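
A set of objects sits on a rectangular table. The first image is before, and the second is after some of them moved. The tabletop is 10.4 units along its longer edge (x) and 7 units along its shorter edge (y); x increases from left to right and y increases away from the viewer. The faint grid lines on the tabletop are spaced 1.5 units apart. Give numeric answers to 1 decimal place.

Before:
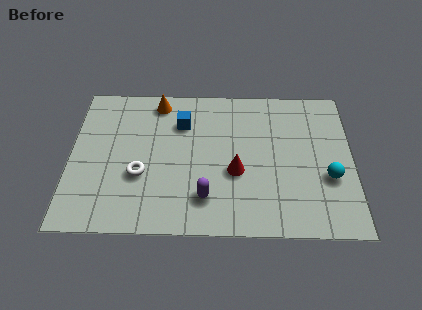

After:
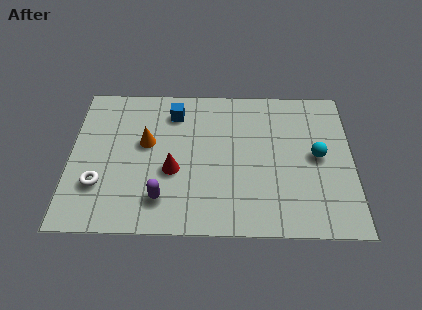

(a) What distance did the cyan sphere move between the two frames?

1.1

The cyan sphere was near (9.5, 2.6) before and (9.1, 3.6) after, so it travelled √(0.4² + 1.0²) ≈ 1.1 units.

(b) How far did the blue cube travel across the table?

0.6

The blue cube was near (4.1, 5.1) before and (3.8, 5.6) after, so it travelled √(0.3² + 0.5²) ≈ 0.6 units.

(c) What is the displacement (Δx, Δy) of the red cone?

(-2.3, 0.0)

From the two frames, the red cone sits at roughly (6.1, 2.8) before and (3.8, 2.8) after.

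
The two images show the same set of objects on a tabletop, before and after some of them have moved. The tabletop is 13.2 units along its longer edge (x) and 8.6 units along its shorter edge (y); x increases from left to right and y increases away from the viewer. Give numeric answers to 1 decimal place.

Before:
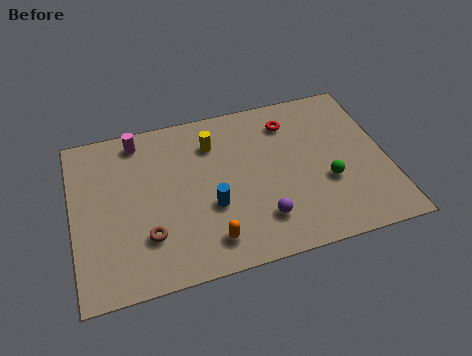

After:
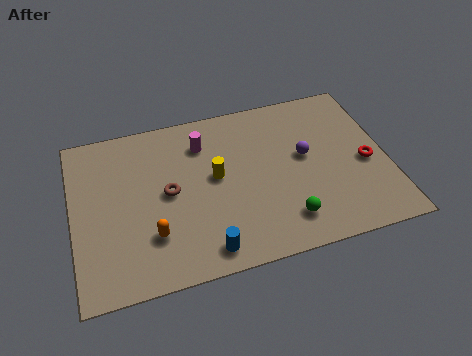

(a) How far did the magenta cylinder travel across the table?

2.8

The magenta cylinder moved from about (2.9, 7.5) to (5.6, 6.6), a distance of √(2.7² + 0.9²) ≈ 2.8.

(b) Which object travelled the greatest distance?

the red torus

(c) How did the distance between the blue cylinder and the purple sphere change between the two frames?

+3.5

The distance was about 2.3 in the first image and 5.8 in the second, so they moved 3.5 units further apart.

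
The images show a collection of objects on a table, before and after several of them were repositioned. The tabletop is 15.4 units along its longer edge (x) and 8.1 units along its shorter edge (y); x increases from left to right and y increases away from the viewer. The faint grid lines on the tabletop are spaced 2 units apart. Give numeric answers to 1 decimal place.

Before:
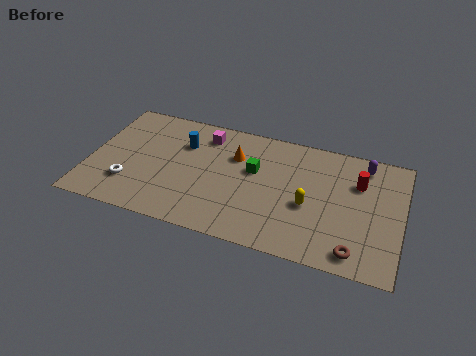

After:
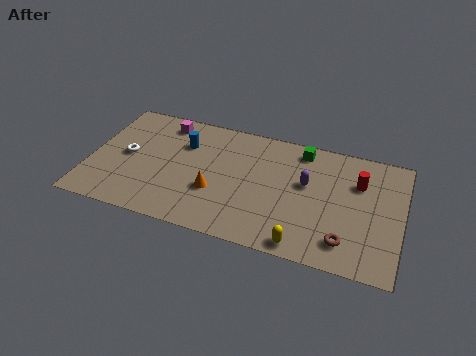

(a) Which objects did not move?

the red cylinder and the blue cylinder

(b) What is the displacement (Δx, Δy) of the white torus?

(-0.3, 1.9)

The white torus started near (2.1, 2.2) and ended near (1.8, 4.1).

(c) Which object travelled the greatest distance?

the purple capsule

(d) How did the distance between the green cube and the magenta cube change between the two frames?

+3.8

They were about 3.1 units apart before and 6.9 after — 3.8 units further apart.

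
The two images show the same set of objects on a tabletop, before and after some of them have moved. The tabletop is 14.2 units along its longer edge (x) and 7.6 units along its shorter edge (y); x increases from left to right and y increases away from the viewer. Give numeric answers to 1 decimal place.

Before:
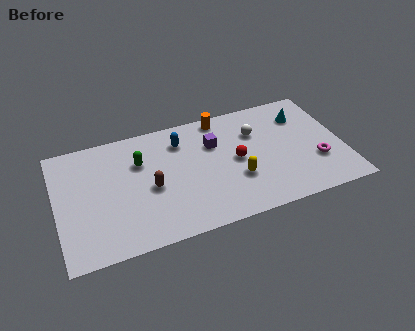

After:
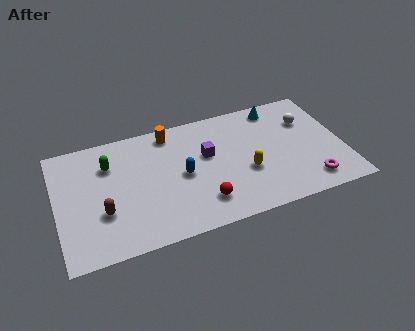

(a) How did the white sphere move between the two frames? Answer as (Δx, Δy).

(2.6, 0.0)

The white sphere started near (10.0, 5.3) and ended near (12.6, 5.3).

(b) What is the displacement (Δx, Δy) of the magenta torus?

(-0.5, -1.2)

From the two frames, the magenta torus sits at roughly (12.8, 2.5) before and (12.3, 1.3) after.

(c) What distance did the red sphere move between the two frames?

2.8

The red sphere was near (8.9, 3.8) before and (7.0, 1.7) after, so it travelled √(1.9² + 2.1²) ≈ 2.8 units.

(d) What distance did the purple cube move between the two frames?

0.7

The purple cube moved from about (7.9, 5.2) to (7.5, 4.6), a distance of √(0.4² + 0.6²) ≈ 0.7.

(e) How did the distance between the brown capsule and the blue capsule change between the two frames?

+1.1

They were about 3.0 units apart before and 4.1 after — 1.1 units further apart.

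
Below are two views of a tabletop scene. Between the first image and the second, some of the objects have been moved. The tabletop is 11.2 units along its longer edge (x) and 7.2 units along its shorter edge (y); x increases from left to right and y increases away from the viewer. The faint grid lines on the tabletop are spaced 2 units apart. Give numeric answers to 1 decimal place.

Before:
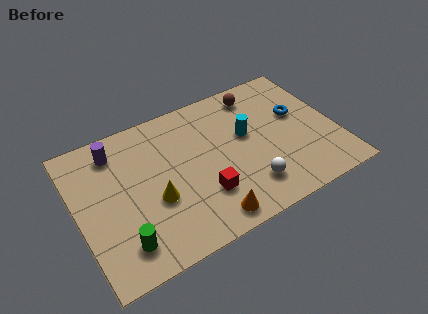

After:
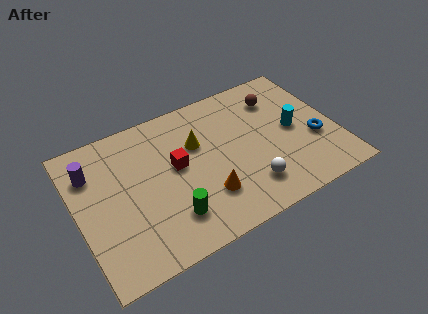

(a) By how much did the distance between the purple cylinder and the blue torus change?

+1.8

The distance was about 8.0 in the first image and 9.8 in the second, so they moved 1.8 units further apart.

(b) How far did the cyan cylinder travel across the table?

2.1

The cyan cylinder was near (7.4, 4.2) before and (9.4, 3.6) after, so it travelled √(2.0² + 0.6²) ≈ 2.1 units.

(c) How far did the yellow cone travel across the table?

2.8

The yellow cone was near (3.2, 2.8) before and (5.3, 4.7) after, so it travelled √(2.1² + 1.9²) ≈ 2.8 units.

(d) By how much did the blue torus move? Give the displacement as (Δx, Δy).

(0.5, -1.6)

From the two frames, the blue torus sits at roughly (9.7, 4.3) before and (10.2, 2.7) after.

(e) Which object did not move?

the white sphere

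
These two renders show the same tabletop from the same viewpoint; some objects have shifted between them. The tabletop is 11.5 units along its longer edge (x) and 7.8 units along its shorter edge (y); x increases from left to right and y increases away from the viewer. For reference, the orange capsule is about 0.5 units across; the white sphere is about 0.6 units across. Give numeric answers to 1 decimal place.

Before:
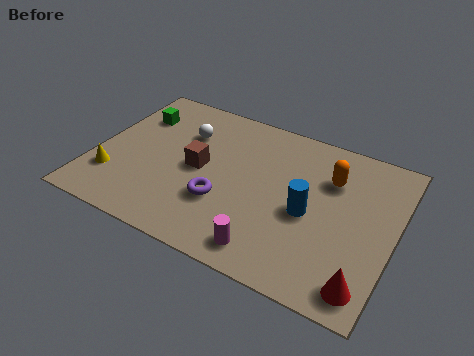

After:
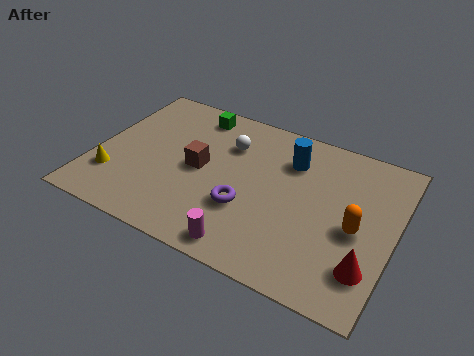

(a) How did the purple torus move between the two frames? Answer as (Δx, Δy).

(0.9, 0.1)

From the two frames, the purple torus sits at roughly (5.1, 2.6) before and (6.0, 2.7) after.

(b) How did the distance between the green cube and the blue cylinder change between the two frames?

-3.4

Before: roughly 7.4 units apart; after: 4.0. That's 3.4 units closer together.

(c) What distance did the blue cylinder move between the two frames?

2.5

From (8.3, 3.5) to (7.3, 5.8), the blue cylinder covered √(1.0² + 2.3²) ≈ 2.5 units.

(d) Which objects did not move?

the brown cube and the yellow cone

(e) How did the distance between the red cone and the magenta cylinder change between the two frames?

+0.9

They were about 3.6 units apart before and 4.5 after — 0.9 units further apart.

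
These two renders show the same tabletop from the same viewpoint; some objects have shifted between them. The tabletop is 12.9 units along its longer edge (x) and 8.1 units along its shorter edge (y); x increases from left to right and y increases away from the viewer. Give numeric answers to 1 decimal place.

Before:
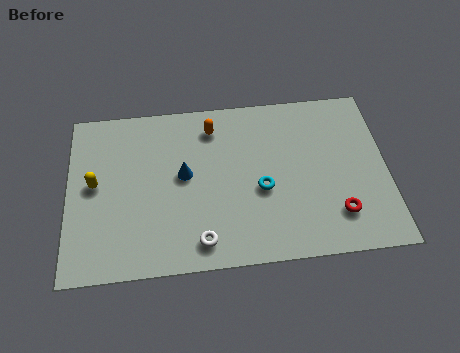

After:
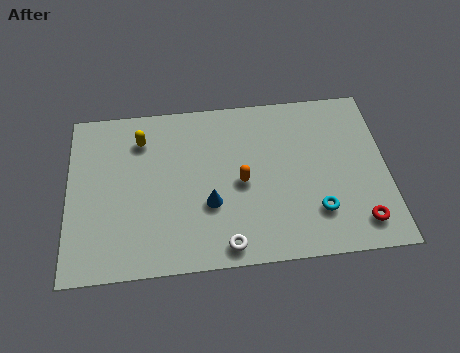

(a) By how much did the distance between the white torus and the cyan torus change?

+0.6

They were about 3.3 units apart before and 3.9 after — 0.6 units further apart.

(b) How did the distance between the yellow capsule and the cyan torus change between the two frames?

+1.4

Before: roughly 6.8 units apart; after: 8.2. That's 1.4 units further apart.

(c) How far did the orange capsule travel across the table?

3.0

The orange capsule moved from about (5.9, 6.6) to (7.0, 3.8), a distance of √(1.1² + 2.8²) ≈ 3.0.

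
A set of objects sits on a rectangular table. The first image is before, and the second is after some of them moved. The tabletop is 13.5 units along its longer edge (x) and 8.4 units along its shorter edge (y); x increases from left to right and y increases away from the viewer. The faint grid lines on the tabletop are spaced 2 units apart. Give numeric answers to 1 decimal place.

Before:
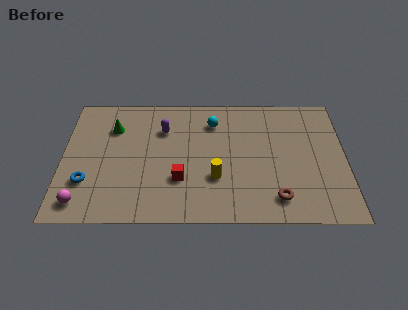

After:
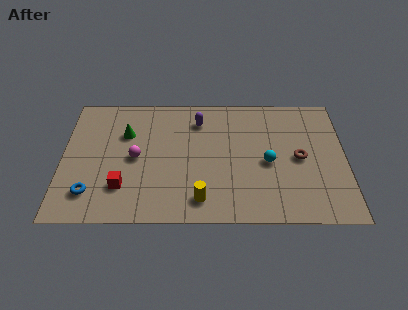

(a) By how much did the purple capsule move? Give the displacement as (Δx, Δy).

(1.7, 0.6)

The purple capsule started near (4.8, 6.0) and ended near (6.5, 6.6).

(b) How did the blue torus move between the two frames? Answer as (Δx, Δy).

(0.2, -0.7)

From the two frames, the blue torus sits at roughly (1.2, 2.5) before and (1.4, 1.8) after.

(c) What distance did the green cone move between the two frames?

0.7

From (2.4, 6.1) to (3.0, 5.7), the green cone covered √(0.6² + 0.4²) ≈ 0.7 units.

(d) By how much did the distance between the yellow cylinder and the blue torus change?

-0.9

The distance was about 6.1 in the first image and 5.2 in the second, so they moved 0.9 units closer together.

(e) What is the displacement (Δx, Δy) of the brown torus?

(1.1, 2.6)

From the two frames, the brown torus sits at roughly (10.2, 1.5) before and (11.3, 4.1) after.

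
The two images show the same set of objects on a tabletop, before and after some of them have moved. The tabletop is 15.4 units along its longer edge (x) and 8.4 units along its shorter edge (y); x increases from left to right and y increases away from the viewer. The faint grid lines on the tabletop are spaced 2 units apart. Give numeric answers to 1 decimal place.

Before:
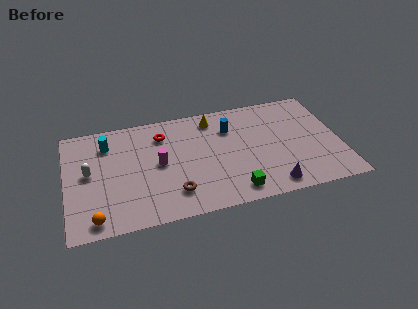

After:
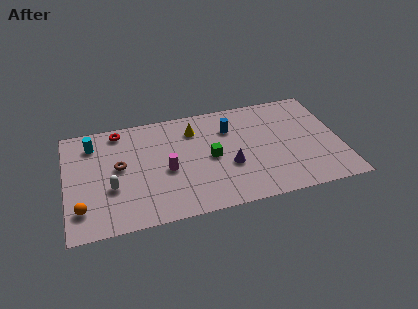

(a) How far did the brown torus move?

4.0

The brown torus was near (5.9, 1.9) before and (3.0, 4.6) after, so it travelled √(2.9² + 2.7²) ≈ 4.0 units.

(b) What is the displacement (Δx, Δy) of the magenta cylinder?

(0.4, -0.6)

The magenta cylinder was at about (5.2, 4.3) and moved to about (5.6, 3.7).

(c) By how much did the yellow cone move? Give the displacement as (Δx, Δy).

(-1.1, -0.6)

The yellow cone started near (8.4, 7.1) and ended near (7.3, 6.5).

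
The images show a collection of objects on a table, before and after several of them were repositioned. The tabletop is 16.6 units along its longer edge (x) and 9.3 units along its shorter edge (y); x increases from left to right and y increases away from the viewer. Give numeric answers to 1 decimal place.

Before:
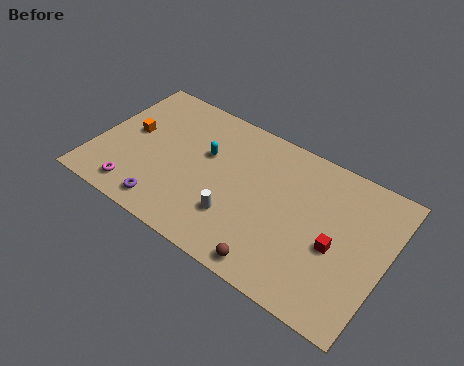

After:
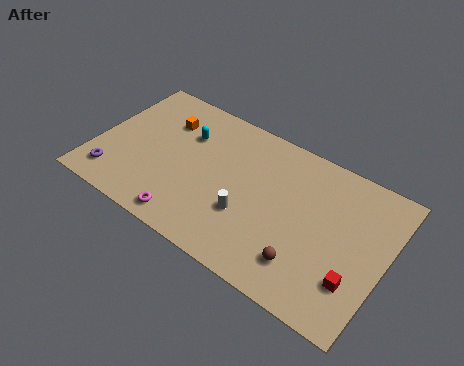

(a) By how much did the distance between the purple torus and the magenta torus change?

+2.7

The distance was about 1.8 in the first image and 4.5 in the second, so they moved 2.7 units further apart.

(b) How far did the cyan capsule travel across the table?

1.5

The cyan capsule was near (6.1, 5.8) before and (4.8, 6.5) after, so it travelled √(1.3² + 0.7²) ≈ 1.5 units.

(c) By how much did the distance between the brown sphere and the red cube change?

-1.5

The distance was about 4.2 in the first image and 2.7 in the second, so they moved 1.5 units closer together.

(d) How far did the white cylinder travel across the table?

0.8

The white cylinder was near (8.4, 2.7) before and (9.0, 3.2) after, so it travelled √(0.6² + 0.5²) ≈ 0.8 units.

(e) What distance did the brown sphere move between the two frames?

1.9

From (10.9, 1.0) to (12.5, 2.1), the brown sphere covered √(1.6² + 1.1²) ≈ 1.9 units.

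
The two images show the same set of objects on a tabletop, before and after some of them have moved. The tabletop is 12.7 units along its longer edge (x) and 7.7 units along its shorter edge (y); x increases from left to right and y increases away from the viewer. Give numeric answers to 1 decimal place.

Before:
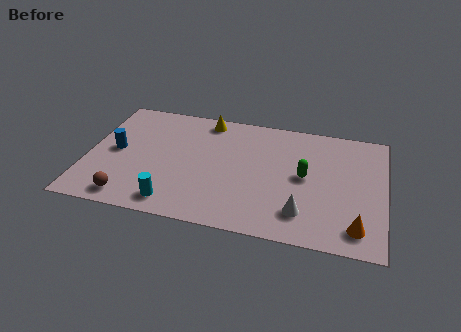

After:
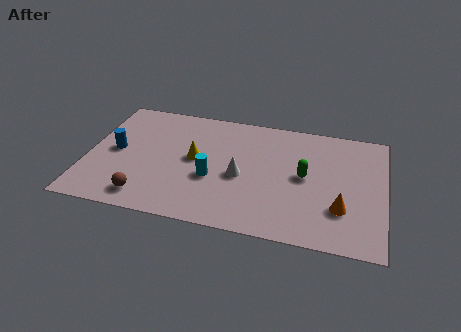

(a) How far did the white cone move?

3.2

From (9.3, 1.7) to (6.6, 3.4), the white cone covered √(2.7² + 1.7²) ≈ 3.2 units.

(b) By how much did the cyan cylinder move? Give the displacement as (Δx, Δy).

(1.5, 1.9)

From the two frames, the cyan cylinder sits at roughly (3.9, 1.1) before and (5.4, 3.0) after.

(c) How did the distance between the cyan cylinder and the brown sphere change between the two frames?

+1.3

The distance was about 1.9 in the first image and 3.2 in the second, so they moved 1.3 units further apart.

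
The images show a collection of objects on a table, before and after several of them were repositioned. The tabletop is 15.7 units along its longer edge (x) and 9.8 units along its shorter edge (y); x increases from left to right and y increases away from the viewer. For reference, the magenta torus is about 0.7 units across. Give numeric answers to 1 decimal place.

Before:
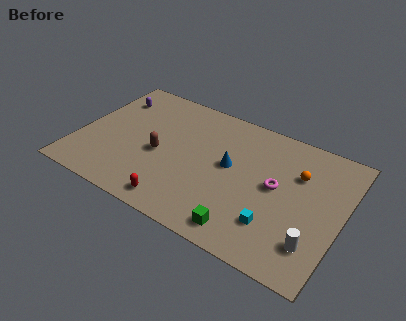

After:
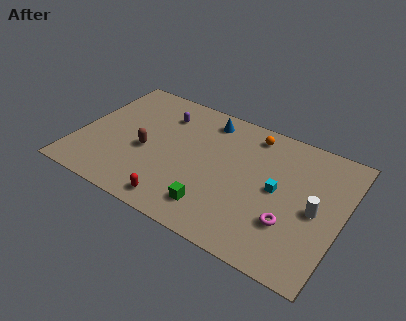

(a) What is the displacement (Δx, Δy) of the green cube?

(-1.9, 0.6)

The green cube started near (10.5, 1.3) and ended near (8.6, 1.9).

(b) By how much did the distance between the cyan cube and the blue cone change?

+1.5

They were about 4.2 units apart before and 5.7 after — 1.5 units further apart.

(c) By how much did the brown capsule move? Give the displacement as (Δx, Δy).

(-0.8, -0.1)

The brown capsule started near (4.9, 4.3) and ended near (4.1, 4.2).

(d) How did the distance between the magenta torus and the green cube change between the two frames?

+0.3

They were about 4.1 units apart before and 4.4 after — 0.3 units further apart.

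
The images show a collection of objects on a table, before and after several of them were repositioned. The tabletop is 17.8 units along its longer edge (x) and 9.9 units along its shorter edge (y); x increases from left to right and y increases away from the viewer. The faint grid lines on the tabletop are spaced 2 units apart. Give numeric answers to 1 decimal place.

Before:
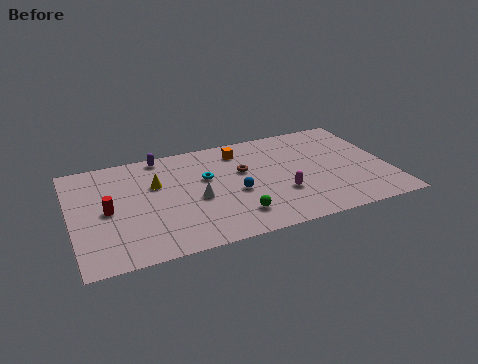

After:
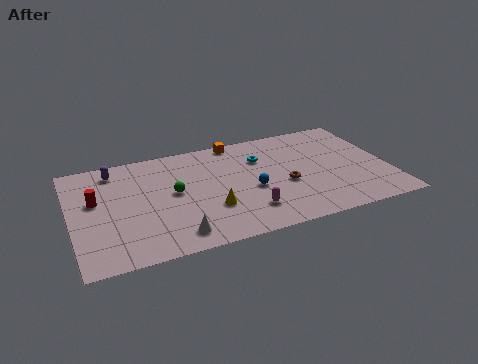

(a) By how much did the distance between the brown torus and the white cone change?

+3.6

They were about 3.3 units apart before and 6.9 after — 3.6 units further apart.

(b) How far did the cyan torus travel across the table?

3.3

The cyan torus was near (7.6, 6.1) before and (10.8, 7.0) after, so it travelled √(3.2² + 0.9²) ≈ 3.3 units.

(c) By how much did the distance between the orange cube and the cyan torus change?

-0.5

The distance was about 2.9 in the first image and 2.4 in the second, so they moved 0.5 units closer together.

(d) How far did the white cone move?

3.1

From (6.9, 4.3) to (5.5, 1.5), the white cone covered √(1.4² + 2.8²) ≈ 3.1 units.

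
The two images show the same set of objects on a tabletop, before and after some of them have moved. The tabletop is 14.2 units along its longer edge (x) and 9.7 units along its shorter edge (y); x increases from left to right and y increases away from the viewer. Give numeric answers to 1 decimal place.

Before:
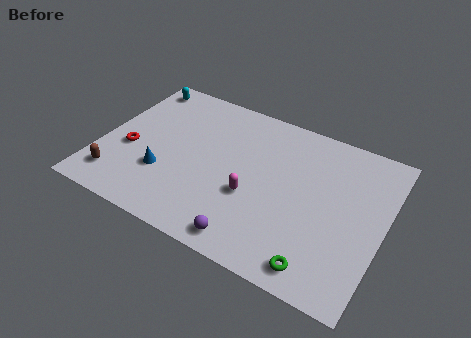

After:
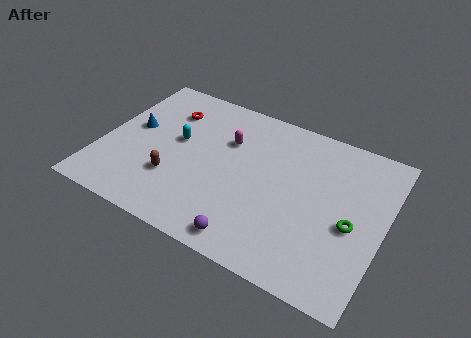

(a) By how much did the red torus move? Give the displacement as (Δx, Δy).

(1.4, 3.4)

The red torus was at about (1.5, 3.9) and moved to about (2.9, 7.3).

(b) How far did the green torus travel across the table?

3.2

From (11.5, 1.2) to (12.7, 4.2), the green torus covered √(1.2² + 3.0²) ≈ 3.2 units.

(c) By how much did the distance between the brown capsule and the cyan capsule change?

-4.2

Before: roughly 6.7 units apart; after: 2.5. That's 4.2 units closer together.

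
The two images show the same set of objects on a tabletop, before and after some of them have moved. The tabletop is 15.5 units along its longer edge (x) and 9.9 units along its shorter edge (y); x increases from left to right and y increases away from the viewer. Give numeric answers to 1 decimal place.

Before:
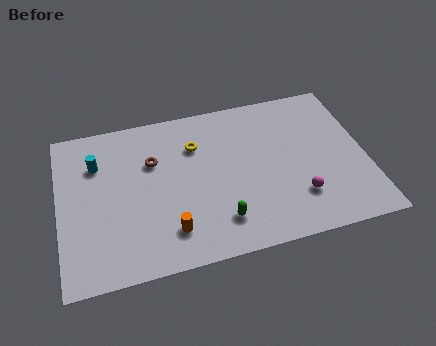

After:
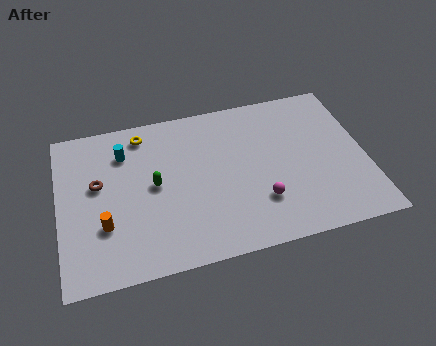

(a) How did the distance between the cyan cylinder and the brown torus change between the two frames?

-0.6

Before: roughly 2.8 units apart; after: 2.2. That's 0.6 units closer together.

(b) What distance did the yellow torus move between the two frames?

3.0

The yellow torus was near (7.0, 7.1) before and (4.4, 8.5) after, so it travelled √(2.6² + 1.4²) ≈ 3.0 units.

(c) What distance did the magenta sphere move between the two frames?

1.9

The magenta sphere was near (11.9, 2.6) before and (10.0, 2.8) after, so it travelled √(1.9² + 0.2²) ≈ 1.9 units.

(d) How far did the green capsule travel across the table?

4.3

The green capsule moved from about (7.9, 2.1) to (4.8, 5.1), a distance of √(3.1² + 3.0²) ≈ 4.3.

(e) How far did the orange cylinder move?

3.4

The orange cylinder was near (5.4, 2.1) before and (2.2, 3.2) after, so it travelled √(3.2² + 1.1²) ≈ 3.4 units.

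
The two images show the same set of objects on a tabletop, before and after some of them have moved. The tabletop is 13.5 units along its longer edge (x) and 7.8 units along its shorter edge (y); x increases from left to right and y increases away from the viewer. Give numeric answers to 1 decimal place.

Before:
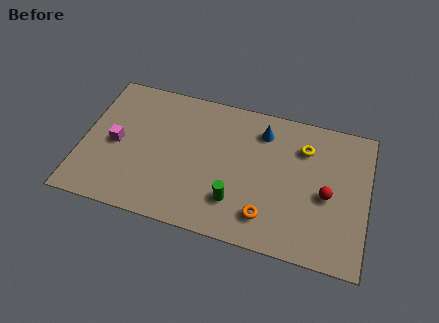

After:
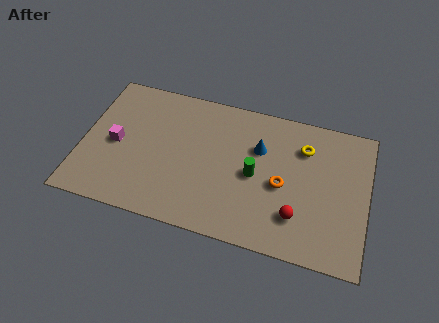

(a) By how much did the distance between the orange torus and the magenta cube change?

+0.3

Before: roughly 7.6 units apart; after: 7.9. That's 0.3 units further apart.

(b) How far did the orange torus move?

2.0

The orange torus moved from about (8.9, 1.6) to (9.5, 3.5), a distance of √(0.6² + 1.9²) ≈ 2.0.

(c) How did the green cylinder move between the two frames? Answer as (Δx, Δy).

(0.8, 1.7)

From the two frames, the green cylinder sits at roughly (7.4, 2.0) before and (8.2, 3.7) after.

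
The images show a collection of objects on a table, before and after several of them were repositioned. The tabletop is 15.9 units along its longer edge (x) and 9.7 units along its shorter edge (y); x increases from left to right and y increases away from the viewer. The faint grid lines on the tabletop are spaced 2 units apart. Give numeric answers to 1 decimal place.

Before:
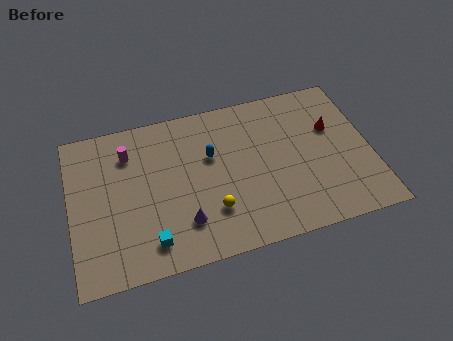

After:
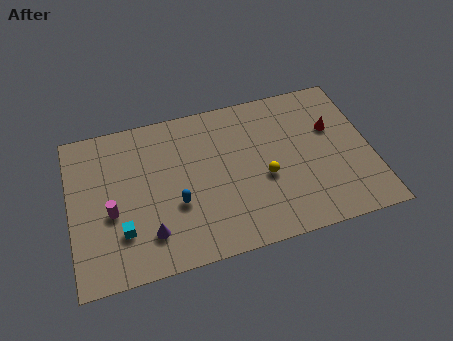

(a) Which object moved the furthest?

the magenta cylinder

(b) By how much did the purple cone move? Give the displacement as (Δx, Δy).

(-1.8, -0.2)

From the two frames, the purple cone sits at roughly (5.8, 2.4) before and (4.0, 2.2) after.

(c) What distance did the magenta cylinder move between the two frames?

3.6

The magenta cylinder moved from about (3.2, 7.4) to (2.1, 4.0), a distance of √(1.1² + 3.4²) ≈ 3.6.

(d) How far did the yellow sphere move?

3.2

The yellow sphere was near (7.3, 2.7) before and (10.2, 4.0) after, so it travelled √(2.9² + 1.3²) ≈ 3.2 units.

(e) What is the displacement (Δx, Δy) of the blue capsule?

(-2.0, -2.5)

The blue capsule started near (7.5, 6.1) and ended near (5.5, 3.6).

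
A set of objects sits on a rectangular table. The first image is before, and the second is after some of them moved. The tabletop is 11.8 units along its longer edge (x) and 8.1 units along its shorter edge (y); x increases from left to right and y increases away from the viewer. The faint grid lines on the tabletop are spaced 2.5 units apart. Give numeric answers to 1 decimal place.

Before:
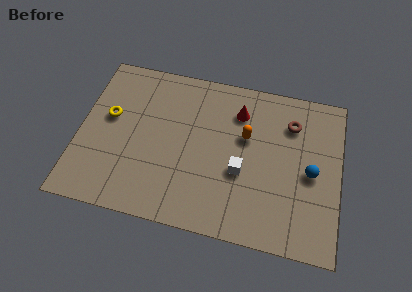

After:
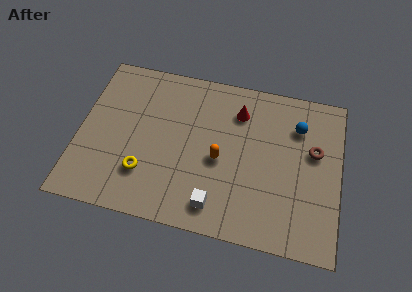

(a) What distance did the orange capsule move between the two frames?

1.8

From (7.5, 5.0) to (6.4, 3.6), the orange capsule covered √(1.1² + 1.4²) ≈ 1.8 units.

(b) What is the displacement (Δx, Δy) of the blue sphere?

(-0.7, 2.2)

From the two frames, the blue sphere sits at roughly (10.5, 3.8) before and (9.8, 6.0) after.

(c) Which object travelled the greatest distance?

the yellow torus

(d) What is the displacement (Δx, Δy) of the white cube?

(-1.0, -1.9)

The white cube started near (7.4, 3.2) and ended near (6.4, 1.3).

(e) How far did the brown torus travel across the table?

1.6

The brown torus moved from about (9.5, 6.1) to (10.6, 4.9), a distance of √(1.1² + 1.2²) ≈ 1.6.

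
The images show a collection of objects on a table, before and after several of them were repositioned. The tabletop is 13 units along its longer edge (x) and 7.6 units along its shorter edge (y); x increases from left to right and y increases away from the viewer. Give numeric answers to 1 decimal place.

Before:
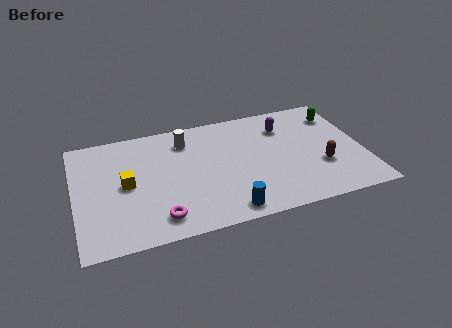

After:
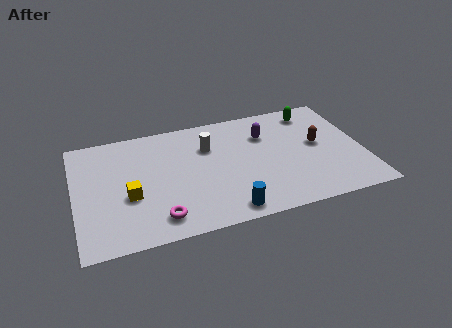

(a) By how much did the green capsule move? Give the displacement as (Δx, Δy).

(-1.1, 0.5)

From the two frames, the green capsule sits at roughly (12.1, 5.9) before and (11.0, 6.4) after.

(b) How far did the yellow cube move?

0.8

The yellow cube moved from about (2.3, 3.8) to (2.4, 3.0), a distance of √(0.1² + 0.8²) ≈ 0.8.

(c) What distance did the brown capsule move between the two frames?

1.5

The brown capsule moved from about (11.0, 2.6) to (11.0, 4.1), a distance of √(0.0² + 1.5²) ≈ 1.5.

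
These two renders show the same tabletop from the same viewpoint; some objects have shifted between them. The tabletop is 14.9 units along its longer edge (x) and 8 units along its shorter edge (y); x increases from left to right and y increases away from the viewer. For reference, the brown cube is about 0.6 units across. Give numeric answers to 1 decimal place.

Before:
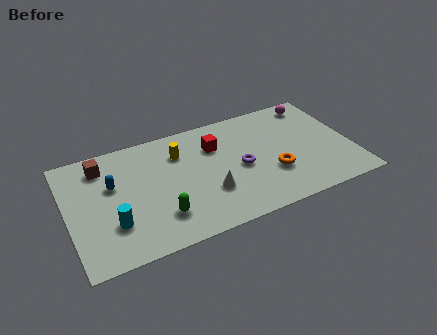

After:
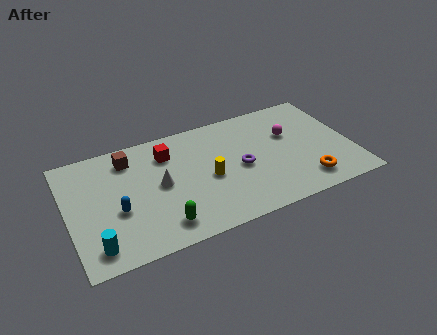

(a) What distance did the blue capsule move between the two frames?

1.8

From (2.4, 5.0) to (2.5, 3.2), the blue capsule covered √(0.1² + 1.8²) ≈ 1.8 units.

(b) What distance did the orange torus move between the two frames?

2.0

The orange torus was near (10.6, 2.7) before and (12.2, 1.5) after, so it travelled √(1.6² + 1.2²) ≈ 2.0 units.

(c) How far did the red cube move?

2.5

The red cube moved from about (7.9, 5.7) to (5.4, 6.1), a distance of √(2.5² + 0.4²) ≈ 2.5.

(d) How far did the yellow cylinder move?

2.6

The yellow cylinder was near (6.0, 5.9) before and (7.3, 3.6) after, so it travelled √(1.3² + 2.3²) ≈ 2.6 units.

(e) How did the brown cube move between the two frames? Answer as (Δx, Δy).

(1.4, 0.0)

From the two frames, the brown cube sits at roughly (2.0, 6.5) before and (3.4, 6.5) after.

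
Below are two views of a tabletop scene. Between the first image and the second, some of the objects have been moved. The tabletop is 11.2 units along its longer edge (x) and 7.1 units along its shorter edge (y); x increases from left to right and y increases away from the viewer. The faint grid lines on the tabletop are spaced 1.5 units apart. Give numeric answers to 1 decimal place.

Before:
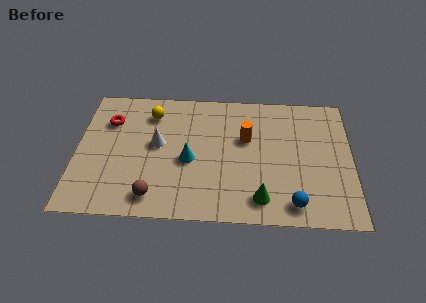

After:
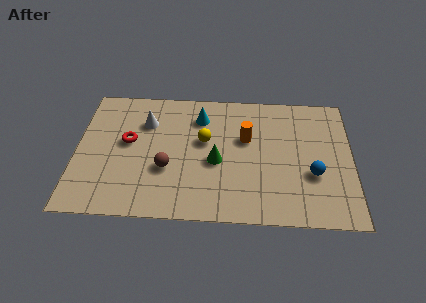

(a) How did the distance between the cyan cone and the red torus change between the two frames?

-0.6

The distance was about 3.9 in the first image and 3.3 in the second, so they moved 0.6 units closer together.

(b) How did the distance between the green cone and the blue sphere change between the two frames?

+2.6

They were about 1.3 units apart before and 3.9 after — 2.6 units further apart.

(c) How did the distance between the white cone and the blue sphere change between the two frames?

+1.0

The distance was about 6.2 in the first image and 7.2 in the second, so they moved 1.0 units further apart.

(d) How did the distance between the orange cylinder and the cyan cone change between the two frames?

-0.4

The distance was about 2.6 in the first image and 2.2 in the second, so they moved 0.4 units closer together.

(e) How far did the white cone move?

1.3

The white cone was near (3.3, 3.9) before and (2.8, 5.1) after, so it travelled √(0.5² + 1.2²) ≈ 1.3 units.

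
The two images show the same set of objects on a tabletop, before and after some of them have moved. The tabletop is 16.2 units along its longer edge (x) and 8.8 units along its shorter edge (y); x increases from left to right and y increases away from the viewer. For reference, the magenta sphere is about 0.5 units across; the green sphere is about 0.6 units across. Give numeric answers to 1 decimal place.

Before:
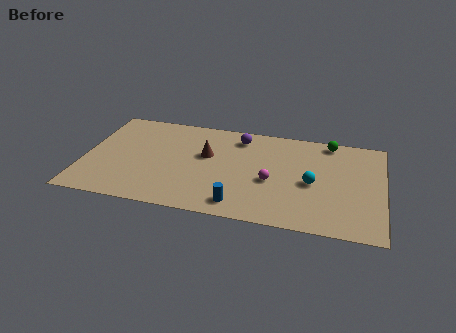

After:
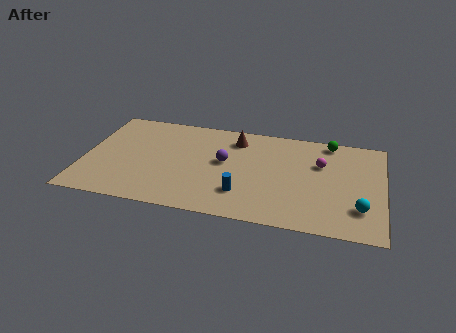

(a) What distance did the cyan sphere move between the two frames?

3.1

From (12.4, 4.0) to (15.0, 2.3), the cyan sphere covered √(2.6² + 1.7²) ≈ 3.1 units.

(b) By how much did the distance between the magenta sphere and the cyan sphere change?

+1.9

They were about 2.2 units apart before and 4.1 after — 1.9 units further apart.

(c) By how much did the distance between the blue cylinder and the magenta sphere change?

+2.5

They were about 2.9 units apart before and 5.4 after — 2.5 units further apart.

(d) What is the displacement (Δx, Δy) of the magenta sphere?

(2.6, 2.1)

The magenta sphere started near (10.2, 3.7) and ended near (12.8, 5.8).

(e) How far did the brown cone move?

2.3

From (6.6, 5.3) to (8.1, 7.1), the brown cone covered √(1.5² + 1.8²) ≈ 2.3 units.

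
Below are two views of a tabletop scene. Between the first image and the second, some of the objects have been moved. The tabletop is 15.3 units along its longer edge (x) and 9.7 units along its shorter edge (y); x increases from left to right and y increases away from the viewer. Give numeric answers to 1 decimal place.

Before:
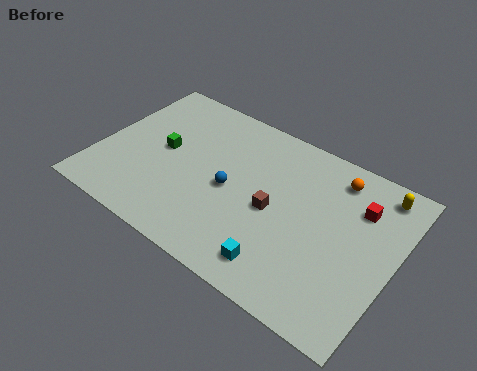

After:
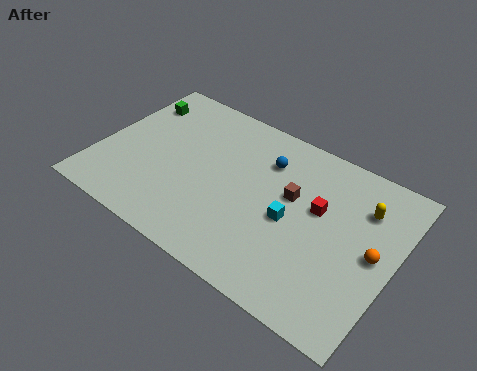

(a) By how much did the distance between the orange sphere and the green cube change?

+4.3

The distance was about 9.1 in the first image and 13.4 in the second, so they moved 4.3 units further apart.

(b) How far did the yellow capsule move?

1.4

The yellow capsule moved from about (14.0, 8.4) to (13.4, 7.1), a distance of √(0.6² + 1.3²) ≈ 1.4.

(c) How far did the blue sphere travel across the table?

3.0

The blue sphere was near (6.9, 4.5) before and (8.3, 7.2) after, so it travelled √(1.4² + 2.7²) ≈ 3.0 units.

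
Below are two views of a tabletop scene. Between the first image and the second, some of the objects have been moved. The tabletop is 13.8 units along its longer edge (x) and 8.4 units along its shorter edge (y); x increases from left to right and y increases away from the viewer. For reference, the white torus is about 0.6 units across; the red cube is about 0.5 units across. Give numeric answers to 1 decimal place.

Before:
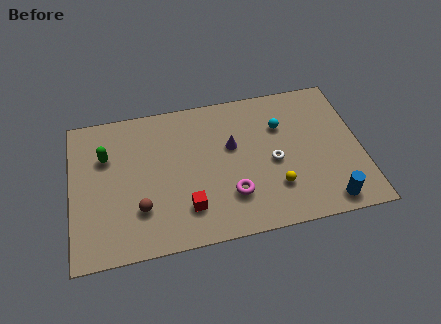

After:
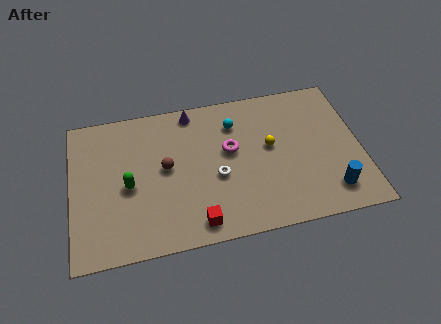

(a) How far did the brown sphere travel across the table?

2.5

The brown sphere moved from about (3.2, 2.4) to (4.5, 4.5), a distance of √(1.3² + 2.1²) ≈ 2.5.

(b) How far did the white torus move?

2.7

From (9.6, 3.8) to (6.9, 3.5), the white torus covered √(2.7² + 0.3²) ≈ 2.7 units.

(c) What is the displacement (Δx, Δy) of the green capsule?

(1.0, -1.9)

The green capsule started near (1.7, 5.7) and ended near (2.7, 3.8).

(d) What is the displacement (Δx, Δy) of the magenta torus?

(0.1, 2.6)

From the two frames, the magenta torus sits at roughly (7.5, 2.3) before and (7.6, 4.9) after.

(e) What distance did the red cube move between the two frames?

1.0

From (5.4, 2.0) to (5.8, 1.1), the red cube covered √(0.4² + 0.9²) ≈ 1.0 units.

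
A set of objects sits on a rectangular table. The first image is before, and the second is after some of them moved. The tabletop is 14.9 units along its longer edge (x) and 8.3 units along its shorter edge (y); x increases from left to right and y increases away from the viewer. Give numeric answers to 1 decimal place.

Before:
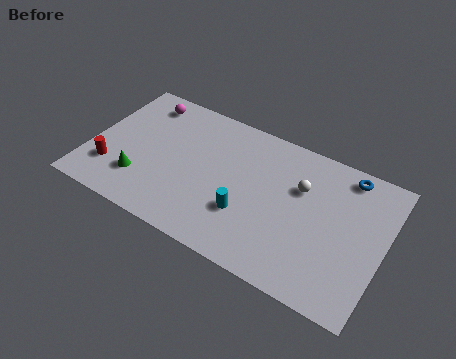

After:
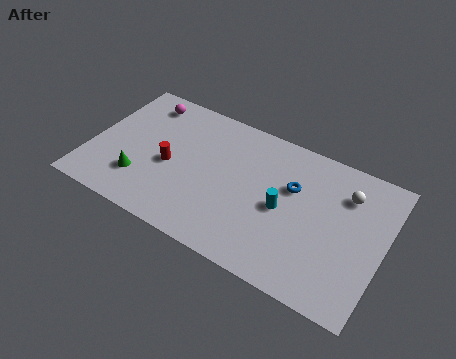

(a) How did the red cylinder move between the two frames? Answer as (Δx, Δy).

(2.8, 1.5)

The red cylinder was at about (1.3, 2.2) and moved to about (4.1, 3.7).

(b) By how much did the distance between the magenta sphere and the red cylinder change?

-1.1

They were about 4.9 units apart before and 3.8 after — 1.1 units closer together.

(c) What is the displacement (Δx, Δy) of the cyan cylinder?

(1.7, 1.2)

From the two frames, the cyan cylinder sits at roughly (8.2, 2.7) before and (9.9, 3.9) after.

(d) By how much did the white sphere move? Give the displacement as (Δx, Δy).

(2.2, 0.7)

The white sphere was at about (10.6, 5.5) and moved to about (12.8, 6.2).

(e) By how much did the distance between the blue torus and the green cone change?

-3.1

Before: roughly 11.1 units apart; after: 8.0. That's 3.1 units closer together.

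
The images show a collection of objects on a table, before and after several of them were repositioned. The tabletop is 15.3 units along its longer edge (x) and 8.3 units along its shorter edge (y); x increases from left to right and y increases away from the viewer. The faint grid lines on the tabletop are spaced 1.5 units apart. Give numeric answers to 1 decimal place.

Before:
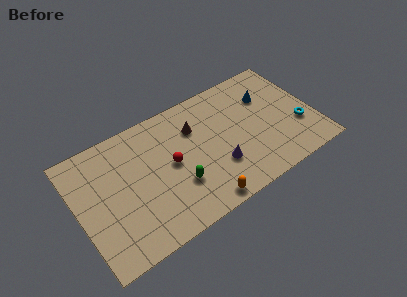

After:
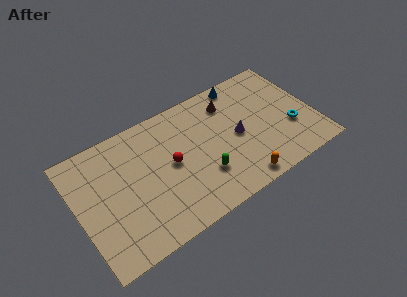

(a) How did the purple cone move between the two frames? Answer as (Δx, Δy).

(1.5, 1.4)

The purple cone started near (8.8, 2.6) and ended near (10.3, 4.0).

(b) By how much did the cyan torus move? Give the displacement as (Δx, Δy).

(-0.5, 0.1)

From the two frames, the cyan torus sits at roughly (14.2, 2.8) before and (13.7, 2.9) after.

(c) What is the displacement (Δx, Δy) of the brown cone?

(2.4, 0.6)

The brown cone started near (7.8, 5.9) and ended near (10.2, 6.5).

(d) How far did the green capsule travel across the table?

1.6

The green capsule was near (6.2, 2.7) before and (7.8, 2.5) after, so it travelled √(1.6² + 0.2²) ≈ 1.6 units.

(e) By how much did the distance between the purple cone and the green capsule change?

+0.3

Before: roughly 2.6 units apart; after: 2.9. That's 0.3 units further apart.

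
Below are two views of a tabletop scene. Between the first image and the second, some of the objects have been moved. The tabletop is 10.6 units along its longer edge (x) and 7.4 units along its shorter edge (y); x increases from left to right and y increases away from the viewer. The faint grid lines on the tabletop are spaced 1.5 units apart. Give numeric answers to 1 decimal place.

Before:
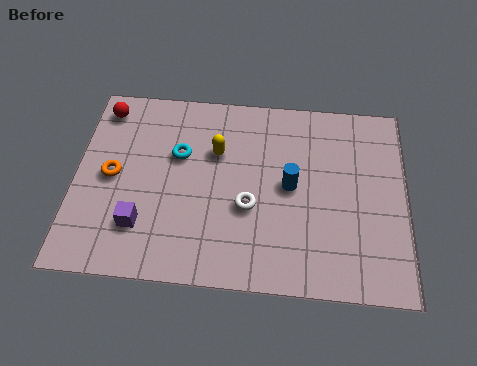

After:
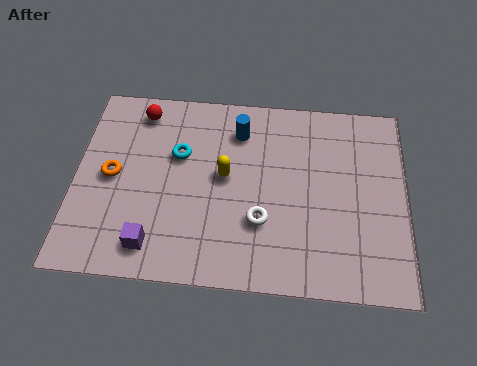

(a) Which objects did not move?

the cyan torus and the orange torus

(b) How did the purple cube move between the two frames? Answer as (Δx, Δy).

(0.4, -0.7)

The purple cube was at about (2.2, 1.9) and moved to about (2.6, 1.2).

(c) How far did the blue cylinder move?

2.6

From (6.9, 3.8) to (5.2, 5.8), the blue cylinder covered √(1.7² + 2.0²) ≈ 2.6 units.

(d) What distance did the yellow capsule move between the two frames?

0.9

The yellow capsule moved from about (4.5, 4.9) to (4.8, 4.0), a distance of √(0.3² + 0.9²) ≈ 0.9.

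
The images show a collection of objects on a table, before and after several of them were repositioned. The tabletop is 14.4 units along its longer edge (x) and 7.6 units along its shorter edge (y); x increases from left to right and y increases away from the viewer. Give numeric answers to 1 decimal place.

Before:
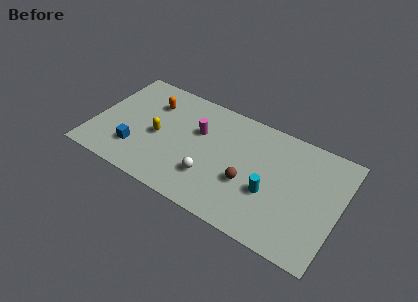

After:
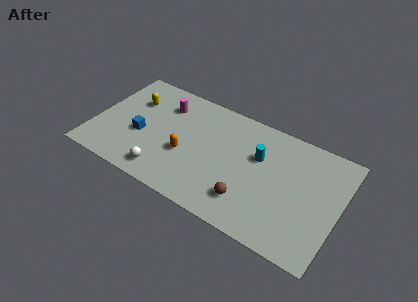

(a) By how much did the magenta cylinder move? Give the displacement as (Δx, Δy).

(-2.2, 0.9)

The magenta cylinder started near (6.0, 4.9) and ended near (3.8, 5.8).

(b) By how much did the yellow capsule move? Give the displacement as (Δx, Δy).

(-1.8, 1.8)

From the two frames, the yellow capsule sits at roughly (3.8, 3.5) before and (2.0, 5.3) after.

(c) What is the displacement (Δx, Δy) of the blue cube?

(0.1, 1.1)

The blue cube was at about (2.7, 2.0) and moved to about (2.8, 3.1).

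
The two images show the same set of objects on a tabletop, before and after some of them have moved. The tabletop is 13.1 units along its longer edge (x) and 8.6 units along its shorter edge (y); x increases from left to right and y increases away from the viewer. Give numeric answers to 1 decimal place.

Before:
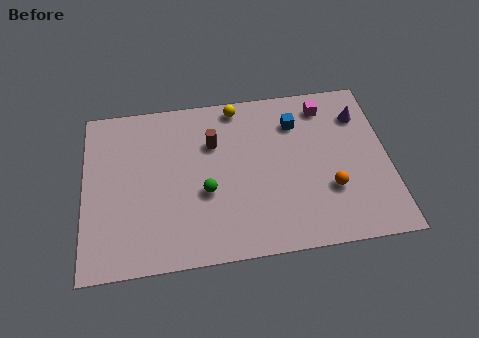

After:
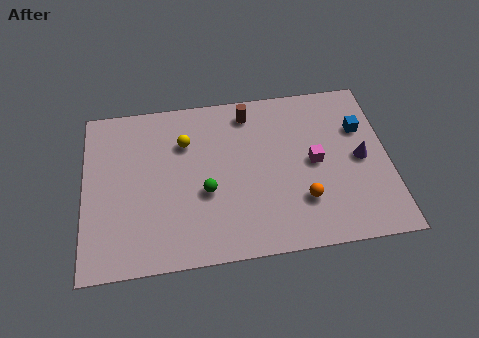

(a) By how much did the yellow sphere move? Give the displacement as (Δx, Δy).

(-2.3, -1.6)

The yellow sphere started near (6.7, 7.7) and ended near (4.4, 6.1).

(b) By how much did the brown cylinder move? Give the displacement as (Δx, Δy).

(1.6, 1.4)

The brown cylinder was at about (5.6, 5.9) and moved to about (7.2, 7.3).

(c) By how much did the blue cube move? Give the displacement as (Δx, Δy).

(2.8, -0.7)

From the two frames, the blue cube sits at roughly (9.2, 6.5) before and (12.0, 5.8) after.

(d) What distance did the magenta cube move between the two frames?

3.0

The magenta cube was near (10.5, 7.2) before and (9.9, 4.3) after, so it travelled √(0.6² + 2.9²) ≈ 3.0 units.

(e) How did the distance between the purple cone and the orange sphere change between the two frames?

-0.8

They were about 4.0 units apart before and 3.2 after — 0.8 units closer together.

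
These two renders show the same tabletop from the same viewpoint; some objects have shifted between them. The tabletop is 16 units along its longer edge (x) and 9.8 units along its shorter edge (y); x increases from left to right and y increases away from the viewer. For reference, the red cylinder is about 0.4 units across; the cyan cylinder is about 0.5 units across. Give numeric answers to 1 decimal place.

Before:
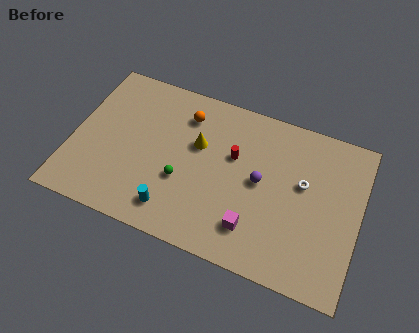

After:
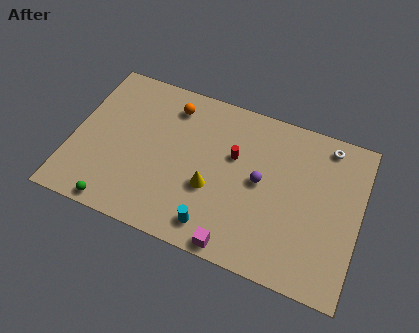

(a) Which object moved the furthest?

the green sphere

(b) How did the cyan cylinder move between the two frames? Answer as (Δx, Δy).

(2.3, -0.2)

From the two frames, the cyan cylinder sits at roughly (6.0, 1.7) before and (8.3, 1.5) after.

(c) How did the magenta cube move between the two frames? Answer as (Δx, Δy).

(-0.8, -1.4)

The magenta cube was at about (10.4, 2.2) and moved to about (9.6, 0.8).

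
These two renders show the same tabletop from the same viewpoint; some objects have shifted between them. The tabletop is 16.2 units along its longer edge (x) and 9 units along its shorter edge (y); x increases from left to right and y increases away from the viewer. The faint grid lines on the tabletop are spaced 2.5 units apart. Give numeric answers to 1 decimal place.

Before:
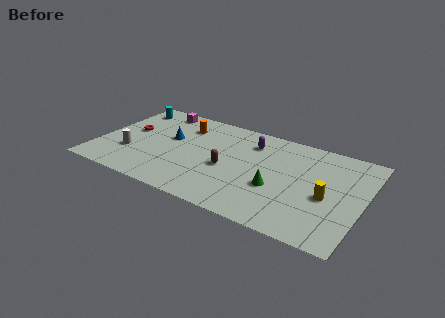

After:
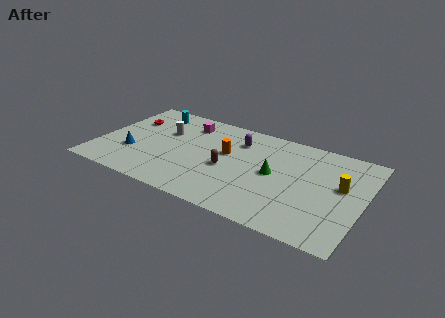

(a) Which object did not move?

the brown capsule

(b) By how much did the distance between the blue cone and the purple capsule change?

+2.0

Before: roughly 5.2 units apart; after: 7.2. That's 2.0 units further apart.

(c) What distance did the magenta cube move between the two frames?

2.1

From (3.0, 7.9) to (5.0, 7.2), the magenta cube covered √(2.0² + 0.7²) ≈ 2.1 units.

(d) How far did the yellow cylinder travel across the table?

1.5

The yellow cylinder moved from about (14.1, 3.9) to (14.8, 5.2), a distance of √(0.7² + 1.3²) ≈ 1.5.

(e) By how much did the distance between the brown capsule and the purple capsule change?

-0.4

Before: roughly 3.3 units apart; after: 2.9. That's 0.4 units closer together.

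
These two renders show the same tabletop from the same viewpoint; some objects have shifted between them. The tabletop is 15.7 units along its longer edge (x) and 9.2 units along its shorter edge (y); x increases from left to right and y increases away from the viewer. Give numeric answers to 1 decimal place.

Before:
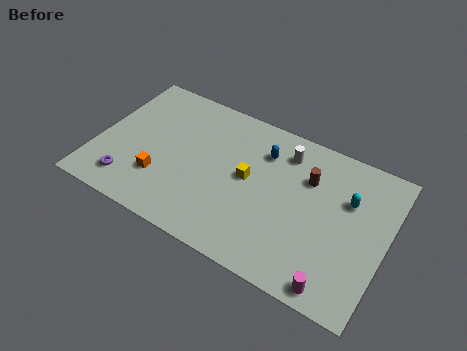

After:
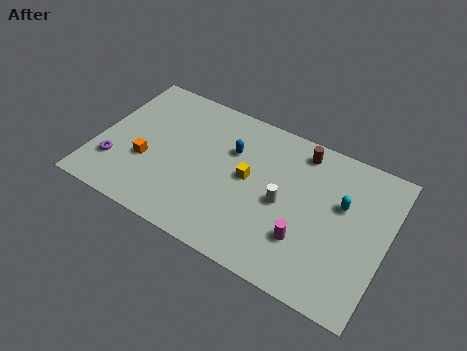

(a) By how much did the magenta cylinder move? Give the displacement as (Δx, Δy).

(-1.9, 1.8)

The magenta cylinder started near (13.5, 0.9) and ended near (11.6, 2.7).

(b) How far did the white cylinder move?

3.1

From (9.9, 7.4) to (10.2, 4.3), the white cylinder covered √(0.3² + 3.1²) ≈ 3.1 units.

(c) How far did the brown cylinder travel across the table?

1.6

The brown cylinder moved from about (11.3, 6.4) to (10.7, 7.9), a distance of √(0.6² + 1.5²) ≈ 1.6.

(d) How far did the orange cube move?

1.1

From (3.7, 2.7) to (2.8, 3.4), the orange cube covered √(0.9² + 0.7²) ≈ 1.1 units.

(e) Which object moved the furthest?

the white cylinder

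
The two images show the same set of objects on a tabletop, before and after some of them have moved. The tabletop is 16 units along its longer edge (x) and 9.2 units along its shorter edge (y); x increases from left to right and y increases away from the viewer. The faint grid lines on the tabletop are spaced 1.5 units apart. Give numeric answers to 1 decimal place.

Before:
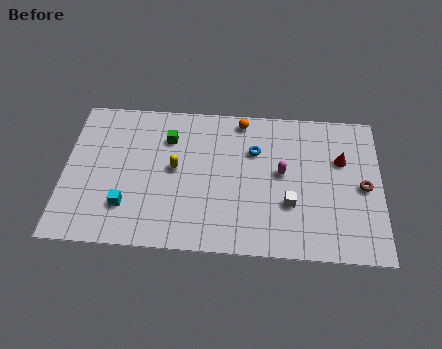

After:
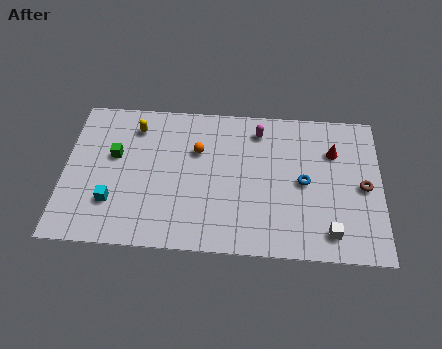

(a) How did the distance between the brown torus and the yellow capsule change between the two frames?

+2.5

Before: roughly 9.5 units apart; after: 12.0. That's 2.5 units further apart.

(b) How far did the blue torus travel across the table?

3.1

The blue torus was near (9.6, 6.3) before and (12.1, 4.5) after, so it travelled √(2.5² + 1.8²) ≈ 3.1 units.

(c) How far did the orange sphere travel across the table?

3.0

The orange sphere moved from about (8.9, 8.2) to (6.7, 6.1), a distance of √(2.2² + 2.1²) ≈ 3.0.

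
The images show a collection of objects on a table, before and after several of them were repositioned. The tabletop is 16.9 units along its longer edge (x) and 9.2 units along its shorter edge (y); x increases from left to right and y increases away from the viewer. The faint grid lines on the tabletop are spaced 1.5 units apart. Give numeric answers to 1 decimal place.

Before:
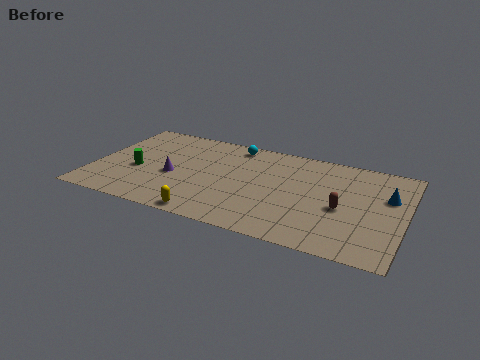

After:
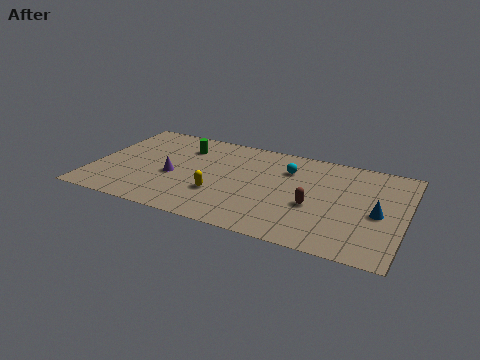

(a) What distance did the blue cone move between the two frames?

1.7

The blue cone was near (15.9, 5.9) before and (15.5, 4.2) after, so it travelled √(0.4² + 1.7²) ≈ 1.7 units.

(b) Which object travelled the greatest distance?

the green cylinder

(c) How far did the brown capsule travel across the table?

1.5

From (13.6, 4.0) to (12.1, 3.7), the brown capsule covered √(1.5² + 0.3²) ≈ 1.5 units.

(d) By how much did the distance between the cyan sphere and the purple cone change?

+1.5

They were about 5.1 units apart before and 6.6 after — 1.5 units further apart.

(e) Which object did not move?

the purple cone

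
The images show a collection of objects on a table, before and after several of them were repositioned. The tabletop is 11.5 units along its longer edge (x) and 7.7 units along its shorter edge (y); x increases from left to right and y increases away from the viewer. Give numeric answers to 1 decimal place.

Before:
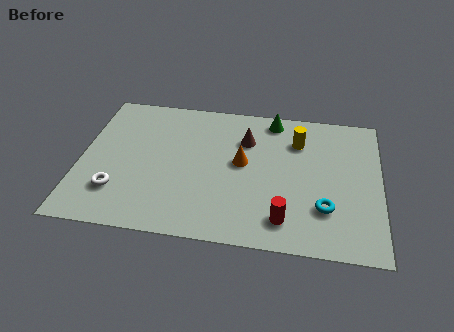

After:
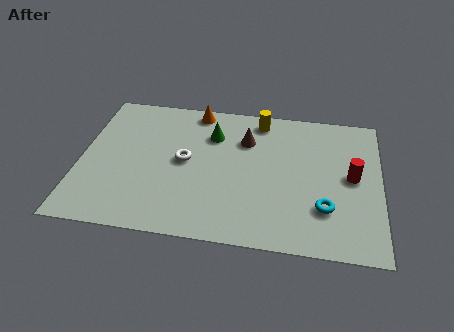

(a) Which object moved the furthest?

the red cylinder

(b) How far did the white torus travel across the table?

3.2

The white torus moved from about (1.5, 2.0) to (4.0, 4.0), a distance of √(2.5² + 2.0²) ≈ 3.2.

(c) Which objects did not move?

the cyan torus and the brown cone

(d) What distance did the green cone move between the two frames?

2.6

From (7.3, 6.8) to (5.0, 5.6), the green cone covered √(2.3² + 1.2²) ≈ 2.6 units.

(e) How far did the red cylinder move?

3.6

The red cylinder was near (7.9, 1.4) before and (10.4, 4.0) after, so it travelled √(2.5² + 2.6²) ≈ 3.6 units.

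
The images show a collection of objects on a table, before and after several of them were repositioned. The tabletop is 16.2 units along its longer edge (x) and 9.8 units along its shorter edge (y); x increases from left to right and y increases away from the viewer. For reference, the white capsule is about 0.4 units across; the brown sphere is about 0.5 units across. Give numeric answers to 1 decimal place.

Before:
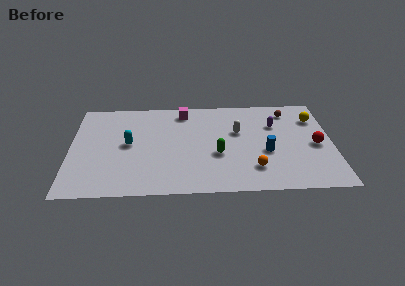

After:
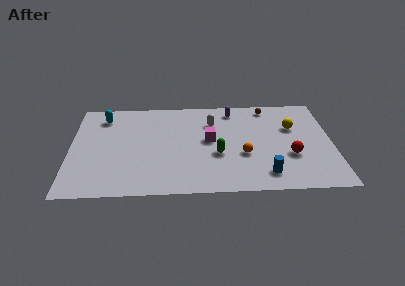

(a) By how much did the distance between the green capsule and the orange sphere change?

-1.1

Before: roughly 2.7 units apart; after: 1.6. That's 1.1 units closer together.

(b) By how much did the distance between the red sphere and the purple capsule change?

+2.7

The distance was about 3.3 in the first image and 6.0 in the second, so they moved 2.7 units further apart.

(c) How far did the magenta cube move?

3.5

From (7.0, 8.4) to (8.6, 5.3), the magenta cube covered √(1.6² + 3.1²) ≈ 3.5 units.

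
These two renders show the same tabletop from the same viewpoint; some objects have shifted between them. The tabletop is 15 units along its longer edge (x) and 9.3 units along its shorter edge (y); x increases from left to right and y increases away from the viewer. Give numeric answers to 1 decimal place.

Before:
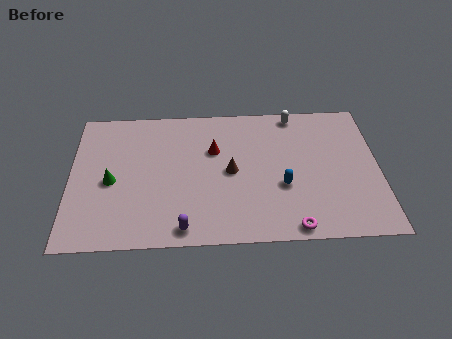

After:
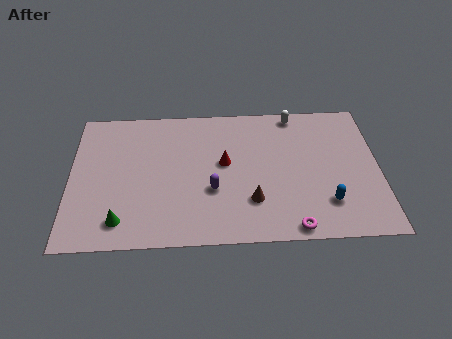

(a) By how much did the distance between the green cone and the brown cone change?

+0.6

They were about 5.8 units apart before and 6.4 after — 0.6 units further apart.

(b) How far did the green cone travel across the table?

2.6

The green cone was near (2.0, 4.2) before and (2.5, 1.6) after, so it travelled √(0.5² + 2.6²) ≈ 2.6 units.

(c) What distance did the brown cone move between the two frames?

2.2

The brown cone moved from about (7.8, 4.6) to (8.8, 2.6), a distance of √(1.0² + 2.0²) ≈ 2.2.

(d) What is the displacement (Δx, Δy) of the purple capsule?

(1.4, 2.4)

From the two frames, the purple capsule sits at roughly (5.5, 1.0) before and (6.9, 3.4) after.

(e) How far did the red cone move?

1.0

The red cone moved from about (7.0, 6.1) to (7.5, 5.2), a distance of √(0.5² + 0.9²) ≈ 1.0.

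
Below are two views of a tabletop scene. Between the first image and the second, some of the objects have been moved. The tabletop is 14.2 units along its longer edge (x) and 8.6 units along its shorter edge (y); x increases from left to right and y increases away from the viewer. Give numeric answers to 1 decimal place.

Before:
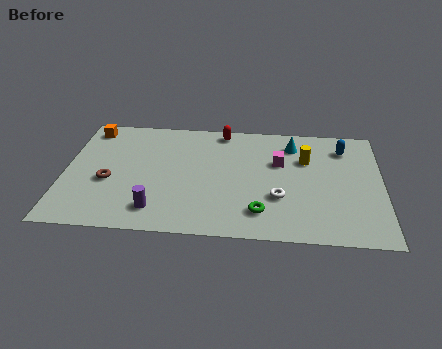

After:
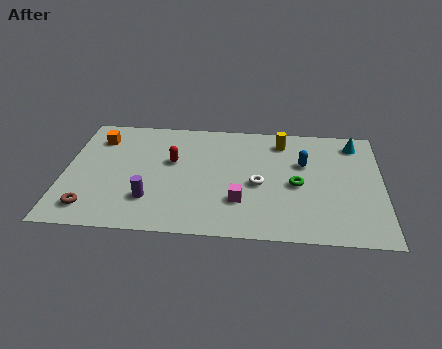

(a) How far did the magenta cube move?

3.4

The magenta cube was near (9.6, 5.5) before and (7.9, 2.5) after, so it travelled √(1.7² + 3.0²) ≈ 3.4 units.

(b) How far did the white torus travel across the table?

1.3

The white torus moved from about (9.6, 2.9) to (8.7, 3.8), a distance of √(0.9² + 0.9²) ≈ 1.3.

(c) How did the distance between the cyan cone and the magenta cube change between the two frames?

+5.4

The distance was about 1.5 in the first image and 6.9 in the second, so they moved 5.4 units further apart.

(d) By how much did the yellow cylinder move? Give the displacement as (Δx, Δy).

(-1.1, 1.3)

From the two frames, the yellow cylinder sits at roughly (10.8, 5.8) before and (9.7, 7.1) after.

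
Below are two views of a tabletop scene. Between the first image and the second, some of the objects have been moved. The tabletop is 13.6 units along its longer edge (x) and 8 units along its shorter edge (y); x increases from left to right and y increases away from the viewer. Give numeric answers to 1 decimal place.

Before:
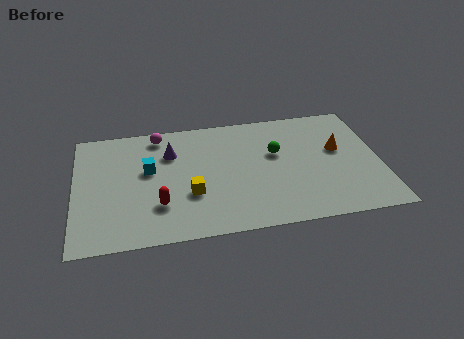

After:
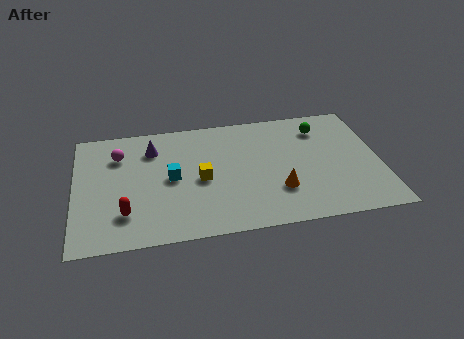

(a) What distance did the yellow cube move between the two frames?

1.0

From (5.1, 2.8) to (5.6, 3.7), the yellow cube covered √(0.5² + 0.9²) ≈ 1.0 units.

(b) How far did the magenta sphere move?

2.1

The magenta sphere was near (3.8, 7.0) before and (2.0, 5.9) after, so it travelled √(1.8² + 1.1²) ≈ 2.1 units.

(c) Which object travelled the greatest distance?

the orange cone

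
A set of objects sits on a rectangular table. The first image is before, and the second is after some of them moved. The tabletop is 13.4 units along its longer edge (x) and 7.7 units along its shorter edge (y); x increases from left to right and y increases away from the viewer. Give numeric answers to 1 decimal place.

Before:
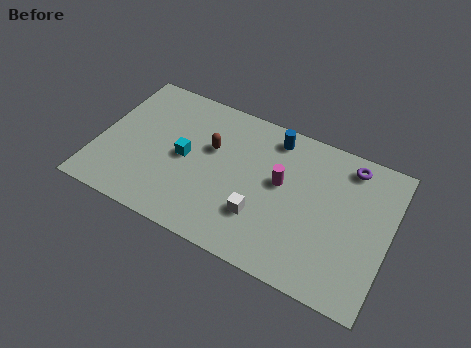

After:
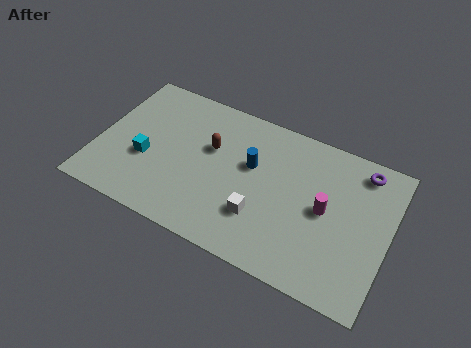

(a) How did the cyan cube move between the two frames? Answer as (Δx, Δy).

(-1.7, -0.8)

From the two frames, the cyan cube sits at roughly (4.0, 3.8) before and (2.3, 3.0) after.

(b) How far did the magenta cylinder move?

2.2

From (8.4, 4.4) to (10.5, 3.9), the magenta cylinder covered √(2.1² + 0.5²) ≈ 2.2 units.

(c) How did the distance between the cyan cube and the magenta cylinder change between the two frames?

+3.8

The distance was about 4.4 in the first image and 8.2 in the second, so they moved 3.8 units further apart.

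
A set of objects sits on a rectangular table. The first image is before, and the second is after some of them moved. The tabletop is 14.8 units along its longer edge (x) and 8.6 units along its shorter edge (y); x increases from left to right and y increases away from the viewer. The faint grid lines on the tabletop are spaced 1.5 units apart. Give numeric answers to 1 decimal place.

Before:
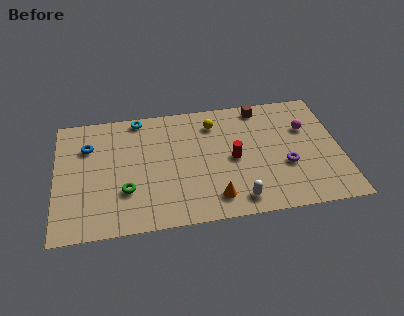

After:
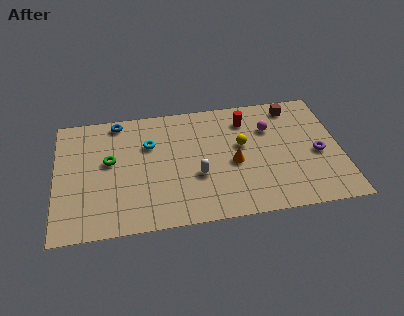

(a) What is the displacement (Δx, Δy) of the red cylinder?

(0.8, 2.7)

From the two frames, the red cylinder sits at roughly (9.2, 4.1) before and (10.0, 6.8) after.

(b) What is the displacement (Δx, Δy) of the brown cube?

(1.7, -0.2)

The brown cube started near (10.8, 7.6) and ended near (12.5, 7.4).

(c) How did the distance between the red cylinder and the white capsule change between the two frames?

+1.6

They were about 2.9 units apart before and 4.5 after — 1.6 units further apart.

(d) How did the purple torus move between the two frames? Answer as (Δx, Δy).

(1.7, 0.6)

The purple torus was at about (11.9, 3.2) and moved to about (13.6, 3.8).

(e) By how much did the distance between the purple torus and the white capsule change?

+3.0

Before: roughly 3.3 units apart; after: 6.3. That's 3.0 units further apart.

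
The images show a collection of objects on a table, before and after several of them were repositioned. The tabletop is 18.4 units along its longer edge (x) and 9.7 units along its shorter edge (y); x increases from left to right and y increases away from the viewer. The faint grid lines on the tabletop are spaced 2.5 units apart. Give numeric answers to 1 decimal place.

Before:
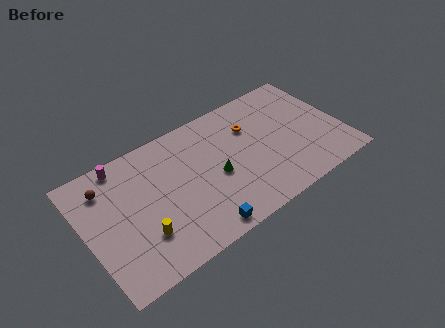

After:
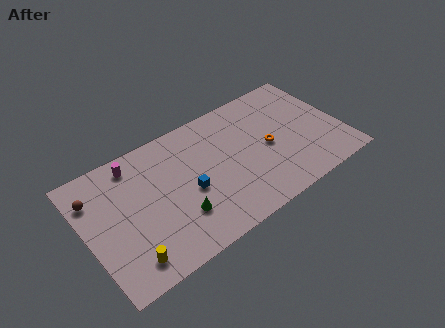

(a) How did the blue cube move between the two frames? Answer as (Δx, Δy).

(-0.2, 3.2)

The blue cube started near (7.4, 1.0) and ended near (7.2, 4.2).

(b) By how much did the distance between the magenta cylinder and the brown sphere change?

+1.5

The distance was about 1.7 in the first image and 3.2 in the second, so they moved 1.5 units further apart.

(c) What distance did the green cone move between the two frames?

3.4

The green cone moved from about (9.2, 4.3) to (6.2, 2.8), a distance of √(3.0² + 1.5²) ≈ 3.4.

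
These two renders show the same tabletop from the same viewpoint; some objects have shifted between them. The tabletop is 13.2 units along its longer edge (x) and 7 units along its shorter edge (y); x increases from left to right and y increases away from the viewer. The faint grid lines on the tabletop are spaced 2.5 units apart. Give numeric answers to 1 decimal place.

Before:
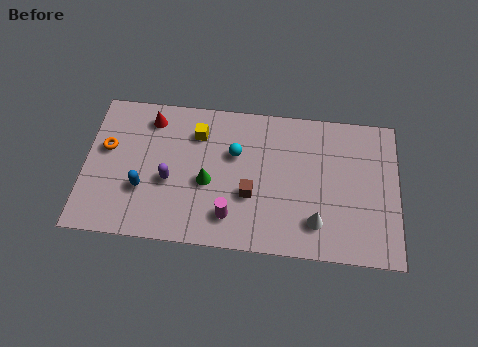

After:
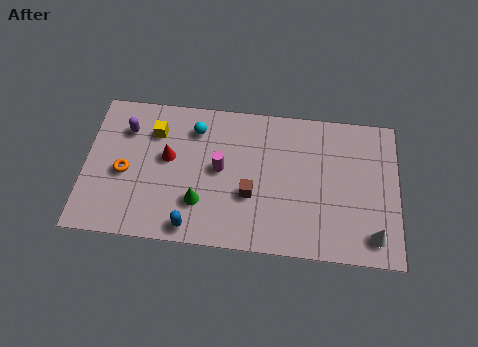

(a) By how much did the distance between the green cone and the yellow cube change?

+1.4

The distance was about 2.4 in the first image and 3.8 in the second, so they moved 1.4 units further apart.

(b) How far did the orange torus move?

1.4

The orange torus moved from about (0.9, 4.2) to (1.7, 3.1), a distance of √(0.8² + 1.1²) ≈ 1.4.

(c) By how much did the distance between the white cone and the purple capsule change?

+4.9

They were about 6.3 units apart before and 11.2 after — 4.9 units further apart.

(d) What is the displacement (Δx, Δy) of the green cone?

(-0.3, -1.0)

The green cone was at about (5.2, 3.0) and moved to about (4.9, 2.0).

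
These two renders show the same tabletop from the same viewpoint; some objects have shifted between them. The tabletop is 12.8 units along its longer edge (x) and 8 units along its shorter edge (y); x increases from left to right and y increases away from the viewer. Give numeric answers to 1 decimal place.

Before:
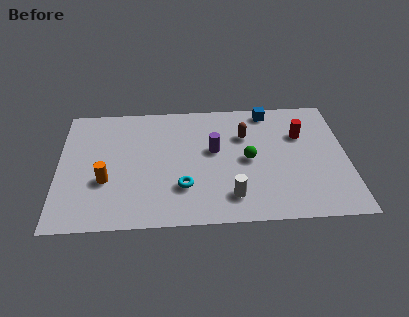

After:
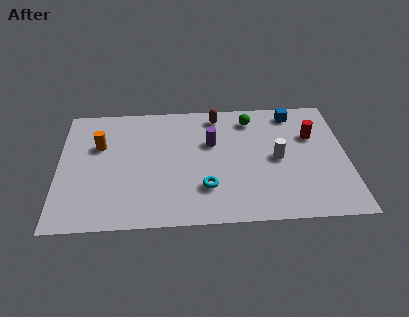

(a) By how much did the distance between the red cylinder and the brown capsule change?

+2.0

They were about 2.5 units apart before and 4.5 after — 2.0 units further apart.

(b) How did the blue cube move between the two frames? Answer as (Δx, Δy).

(1.1, -0.2)

From the two frames, the blue cube sits at roughly (9.4, 7.1) before and (10.5, 6.9) after.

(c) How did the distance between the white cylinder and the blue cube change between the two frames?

-2.7

The distance was about 5.8 in the first image and 3.1 in the second, so they moved 2.7 units closer together.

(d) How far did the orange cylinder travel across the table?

2.3

From (2.1, 2.9) to (1.8, 5.2), the orange cylinder covered √(0.3² + 2.3²) ≈ 2.3 units.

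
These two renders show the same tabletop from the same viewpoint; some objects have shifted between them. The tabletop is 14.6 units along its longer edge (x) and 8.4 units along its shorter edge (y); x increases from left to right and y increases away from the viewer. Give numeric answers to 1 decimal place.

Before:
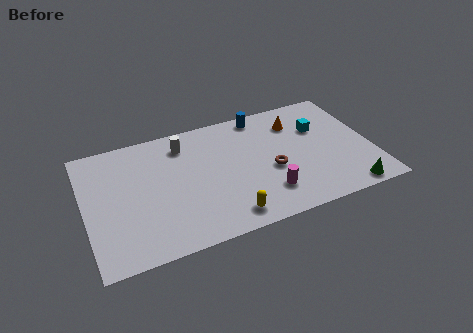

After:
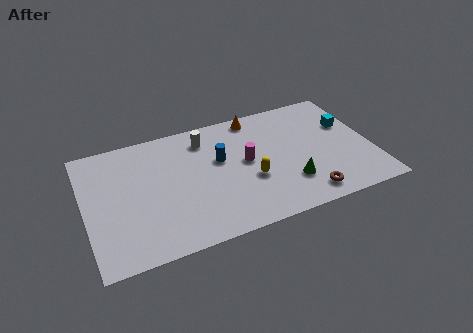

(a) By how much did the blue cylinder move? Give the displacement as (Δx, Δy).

(-2.4, -2.4)

The blue cylinder was at about (9.3, 7.5) and moved to about (6.9, 5.1).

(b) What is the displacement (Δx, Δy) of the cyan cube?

(1.5, -0.2)

The cyan cube was at about (12.1, 5.6) and moved to about (13.6, 5.4).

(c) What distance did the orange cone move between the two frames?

2.3

The orange cone was near (11.0, 6.4) before and (9.0, 7.5) after, so it travelled √(2.0² + 1.1²) ≈ 2.3 units.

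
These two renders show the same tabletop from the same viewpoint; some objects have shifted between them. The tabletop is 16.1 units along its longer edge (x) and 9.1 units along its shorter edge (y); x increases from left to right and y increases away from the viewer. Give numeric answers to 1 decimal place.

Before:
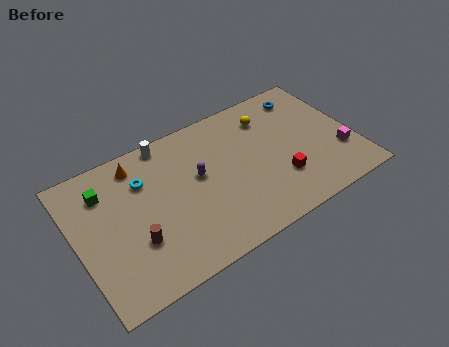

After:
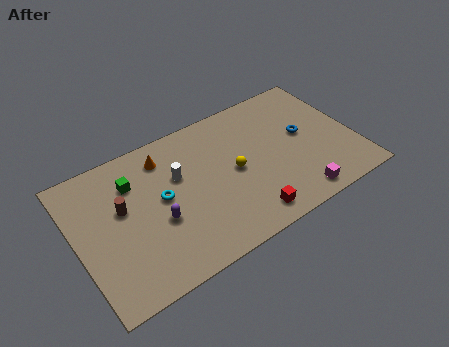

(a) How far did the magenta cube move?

3.4

From (15.1, 2.8) to (12.2, 1.1), the magenta cube covered √(2.9² + 1.7²) ≈ 3.4 units.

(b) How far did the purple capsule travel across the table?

3.1

From (7.1, 5.2) to (4.5, 3.6), the purple capsule covered √(2.6² + 1.6²) ≈ 3.1 units.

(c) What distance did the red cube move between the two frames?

2.6

From (11.5, 2.7) to (9.3, 1.3), the red cube covered √(2.2² + 1.4²) ≈ 2.6 units.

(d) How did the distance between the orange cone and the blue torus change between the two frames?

-1.7

The distance was about 10.0 in the first image and 8.3 in the second, so they moved 1.7 units closer together.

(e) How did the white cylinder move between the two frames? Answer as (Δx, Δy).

(0.3, -2.5)

The white cylinder started near (5.7, 8.3) and ended near (6.0, 5.8).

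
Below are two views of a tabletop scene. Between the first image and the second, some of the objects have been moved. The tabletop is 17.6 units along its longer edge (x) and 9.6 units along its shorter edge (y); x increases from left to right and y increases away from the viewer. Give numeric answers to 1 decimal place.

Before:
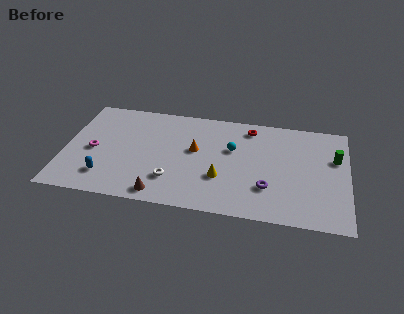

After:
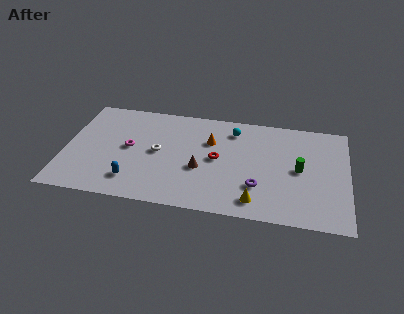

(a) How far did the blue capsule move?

1.7

The blue capsule was near (2.7, 2.1) before and (4.4, 2.0) after, so it travelled √(1.7² + 0.1²) ≈ 1.7 units.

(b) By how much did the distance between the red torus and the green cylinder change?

-0.7

Before: roughly 5.8 units apart; after: 5.1. That's 0.7 units closer together.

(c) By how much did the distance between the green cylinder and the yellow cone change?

-3.4

The distance was about 7.6 in the first image and 4.2 in the second, so they moved 3.4 units closer together.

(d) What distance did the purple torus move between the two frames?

0.6

The purple torus was near (12.7, 2.8) before and (12.1, 2.8) after, so it travelled √(0.6² + 0.0²) ≈ 0.6 units.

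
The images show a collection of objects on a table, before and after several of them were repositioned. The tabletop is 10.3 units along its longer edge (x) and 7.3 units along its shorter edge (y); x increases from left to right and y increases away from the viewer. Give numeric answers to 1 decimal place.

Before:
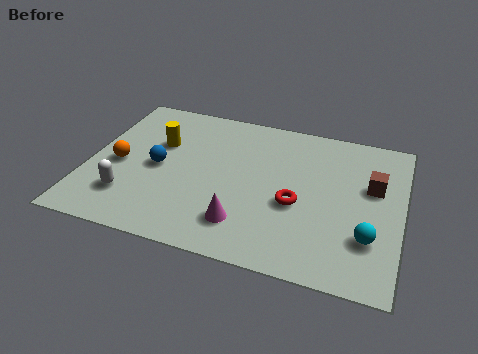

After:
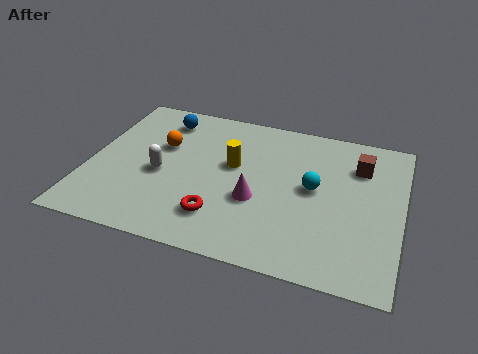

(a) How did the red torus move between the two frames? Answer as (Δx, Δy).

(-2.4, -1.3)

The red torus was at about (6.9, 3.0) and moved to about (4.5, 1.7).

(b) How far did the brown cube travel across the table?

1.0

The brown cube was near (9.3, 4.5) before and (8.8, 5.4) after, so it travelled √(0.5² + 0.9²) ≈ 1.0 units.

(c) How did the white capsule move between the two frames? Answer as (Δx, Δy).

(0.9, 1.4)

The white capsule started near (1.5, 1.8) and ended near (2.4, 3.2).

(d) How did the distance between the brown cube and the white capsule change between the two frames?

-1.5

They were about 8.3 units apart before and 6.8 after — 1.5 units closer together.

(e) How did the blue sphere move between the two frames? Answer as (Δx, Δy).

(-0.1, 2.5)

The blue sphere started near (2.3, 3.5) and ended near (2.2, 6.0).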